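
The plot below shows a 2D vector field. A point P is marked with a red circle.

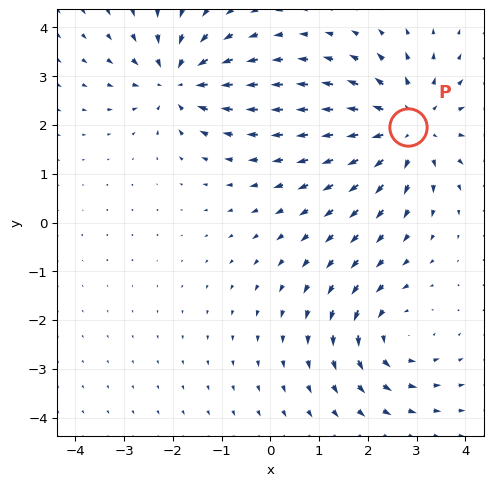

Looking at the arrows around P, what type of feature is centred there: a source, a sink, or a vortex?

At P (2.8, 1.9) the arrows spread outward. Divergence about +4, curl ≈0 — positive divergence with near-zero curl is a source.

source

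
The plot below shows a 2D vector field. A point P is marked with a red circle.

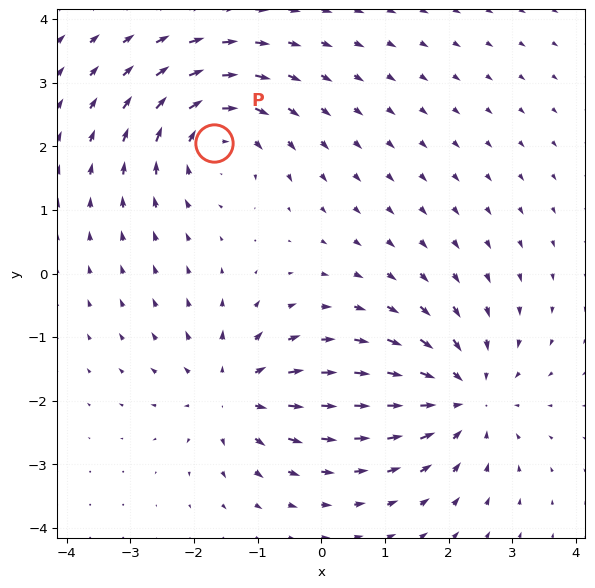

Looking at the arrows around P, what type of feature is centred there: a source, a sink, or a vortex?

At P (-1.7, 2.1) the arrows circulate clockwise. Divergence ≈0, curl about -5 — near-zero divergence with nonzero curl is a vortex.

vortex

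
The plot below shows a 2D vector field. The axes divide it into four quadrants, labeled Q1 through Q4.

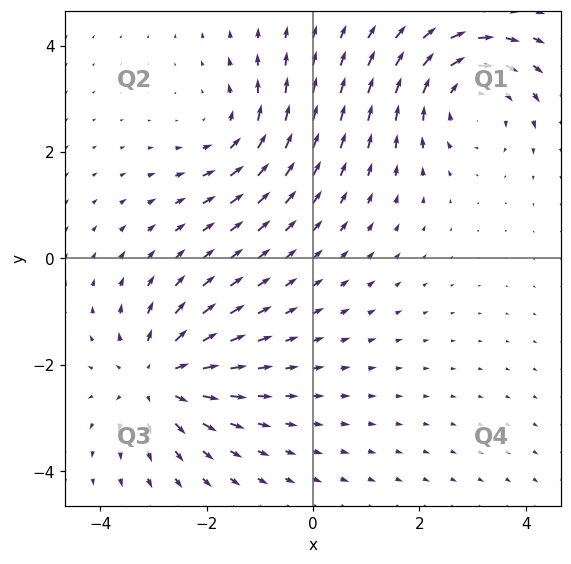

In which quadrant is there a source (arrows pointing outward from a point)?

Q3

The source sits at approximately (-2.9, -2.3), which lies in quadrant Q3. The divergence there is about +5, positive as expected for a source.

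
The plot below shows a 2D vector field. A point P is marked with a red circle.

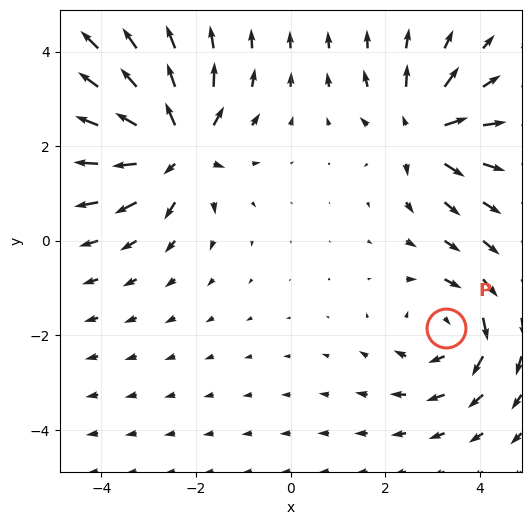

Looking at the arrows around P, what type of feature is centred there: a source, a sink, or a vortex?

vortex

At P (3.3, -1.9) the arrows circulate clockwise. Divergence ≈0, curl about -3 — near-zero divergence with nonzero curl is a vortex.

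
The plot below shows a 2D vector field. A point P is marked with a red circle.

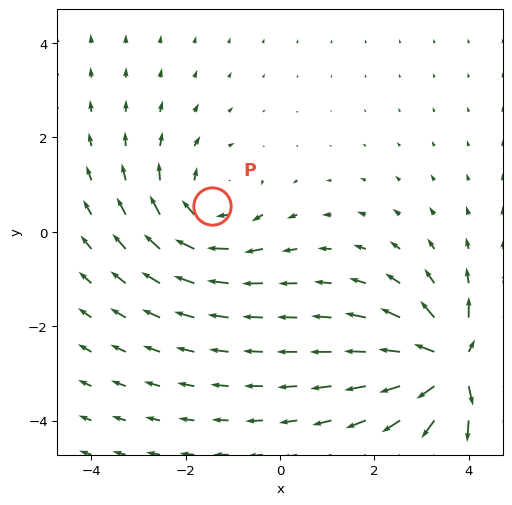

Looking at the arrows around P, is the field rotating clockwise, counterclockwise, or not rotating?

clockwise

Near P at (-1.4, 0.5) the arrows circulate clockwise. The curl (z-component) there is about -3; negative curl means clockwise rotation.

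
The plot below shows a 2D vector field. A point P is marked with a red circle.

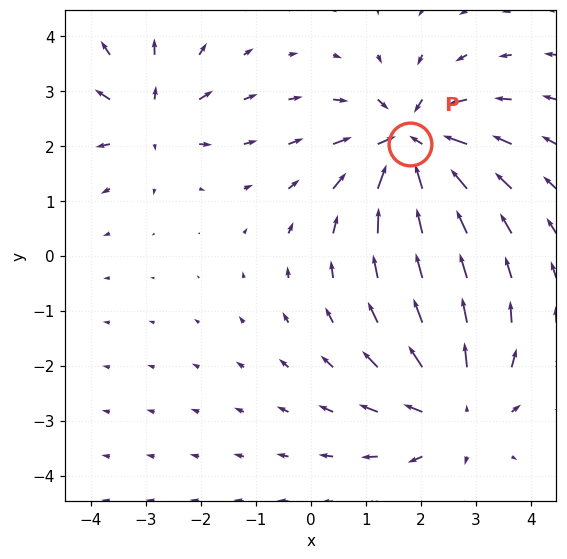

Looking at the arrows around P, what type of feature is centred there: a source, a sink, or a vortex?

sink

At P (1.8, 2.0) the arrows converge inward. Divergence about -5, curl ≈0 — negative divergence with near-zero curl is a sink.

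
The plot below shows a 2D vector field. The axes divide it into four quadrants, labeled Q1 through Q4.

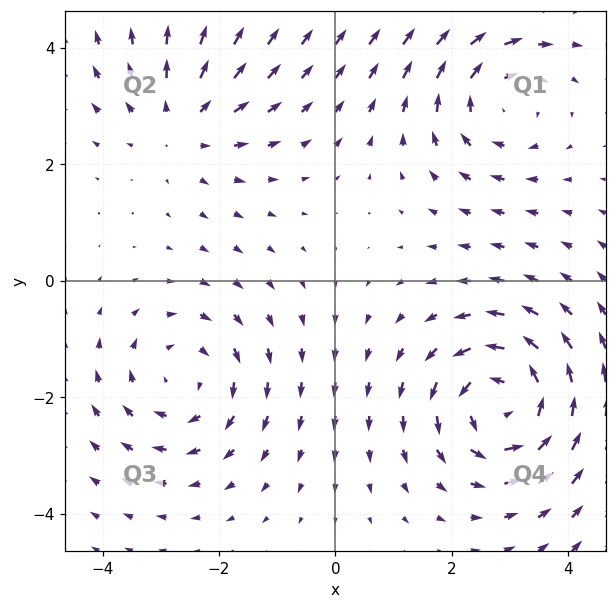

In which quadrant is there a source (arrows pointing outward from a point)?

The source sits at approximately (-2.7, 2.7), which lies in quadrant Q2. The divergence there is about +3, positive as expected for a source.

Q2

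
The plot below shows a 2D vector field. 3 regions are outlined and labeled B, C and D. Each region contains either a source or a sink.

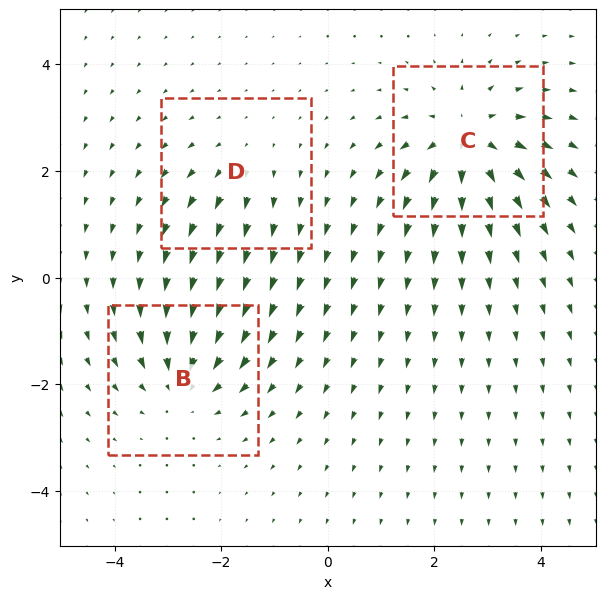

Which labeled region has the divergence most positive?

Divergence at each region's feature centre — B: about -4, C: about +5, D: about +2. Region C is most positive.

C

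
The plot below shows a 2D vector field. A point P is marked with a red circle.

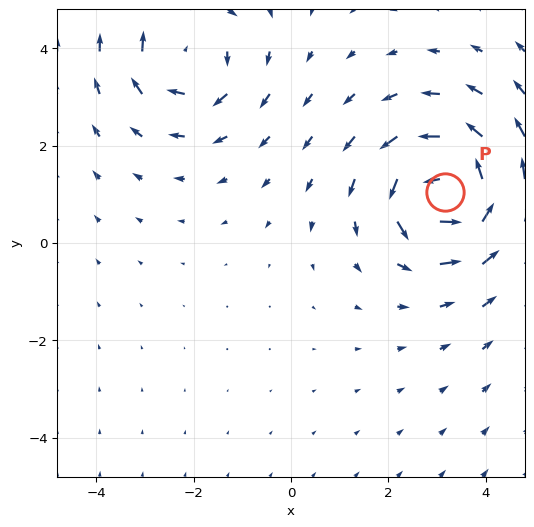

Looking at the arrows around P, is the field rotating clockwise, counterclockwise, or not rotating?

counterclockwise

Near P at (3.2, 1.0) the arrows circulate counterclockwise. The curl (z-component) there is about +6; positive curl means counterclockwise rotation.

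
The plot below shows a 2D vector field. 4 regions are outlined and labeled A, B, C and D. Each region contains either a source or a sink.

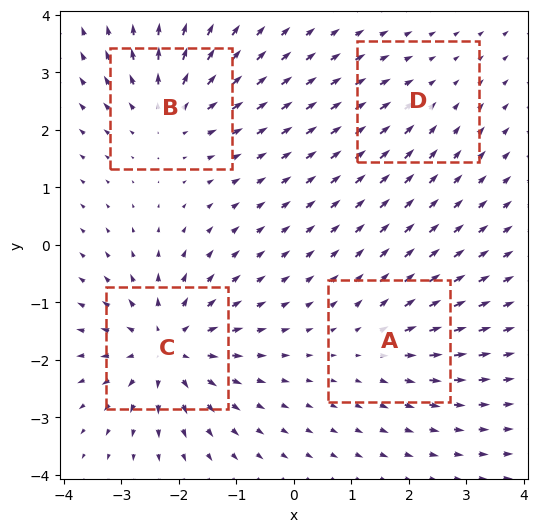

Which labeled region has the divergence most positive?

C

Divergence at each region's feature centre — A: about +4, B: about +5, C: about +7, D: about -2. Region C is most positive.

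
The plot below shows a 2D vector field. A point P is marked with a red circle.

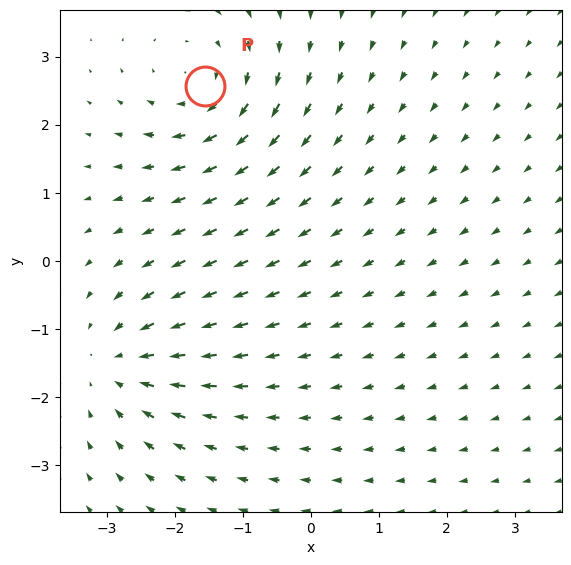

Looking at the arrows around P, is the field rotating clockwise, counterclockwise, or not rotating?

Near P at (-1.6, 2.6) the arrows circulate clockwise. The curl (z-component) there is about -4; negative curl means clockwise rotation.

clockwise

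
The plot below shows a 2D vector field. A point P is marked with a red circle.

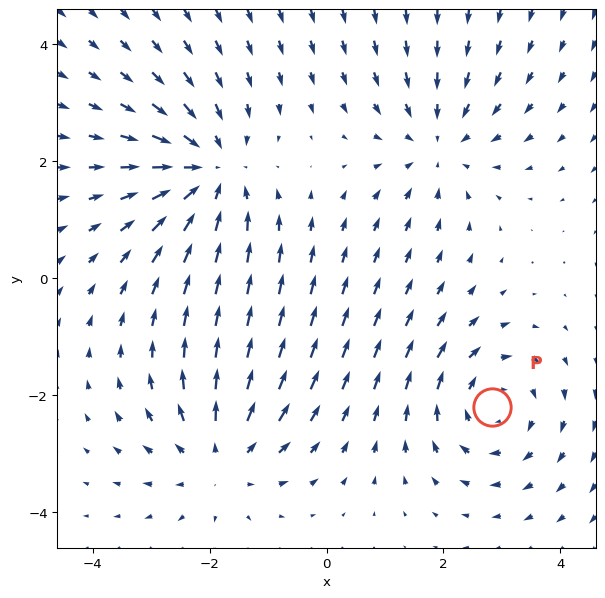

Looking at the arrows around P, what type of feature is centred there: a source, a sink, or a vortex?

At P (2.8, -2.2) the arrows circulate clockwise. Divergence ≈0, curl about -4 — near-zero divergence with nonzero curl is a vortex.

vortex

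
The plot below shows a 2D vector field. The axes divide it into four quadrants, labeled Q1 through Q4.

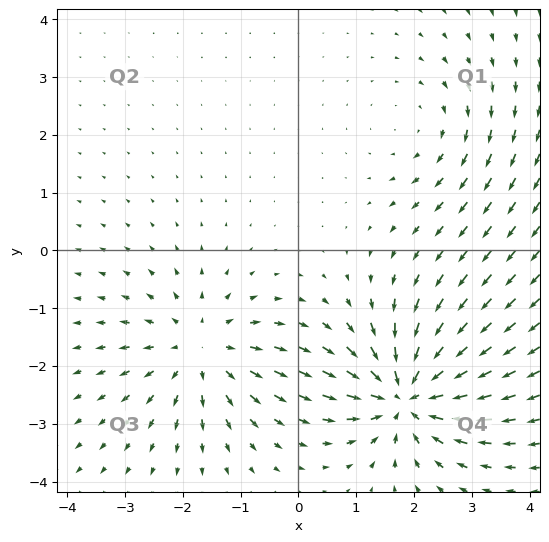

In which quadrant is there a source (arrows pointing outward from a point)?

Q3

The source sits at approximately (-1.7, -1.7), which lies in quadrant Q3. The divergence there is about +4, positive as expected for a source.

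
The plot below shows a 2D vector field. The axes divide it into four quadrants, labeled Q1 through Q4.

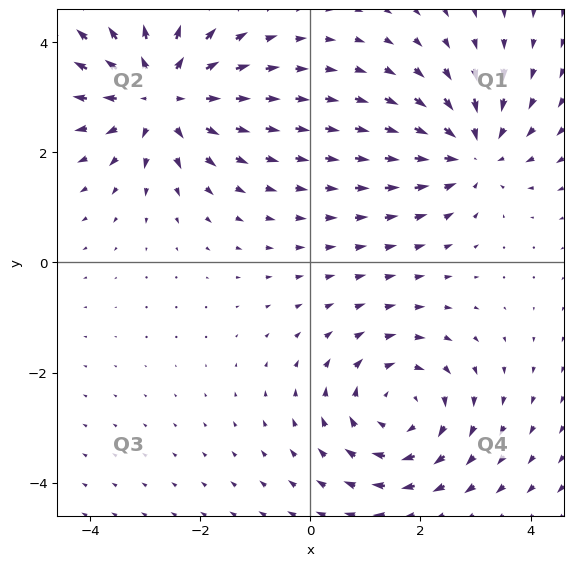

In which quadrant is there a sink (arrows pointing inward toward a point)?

Q1

The sink sits at approximately (2.9, 2.0), which lies in quadrant Q1. The divergence there is about -4, negative as expected for a sink.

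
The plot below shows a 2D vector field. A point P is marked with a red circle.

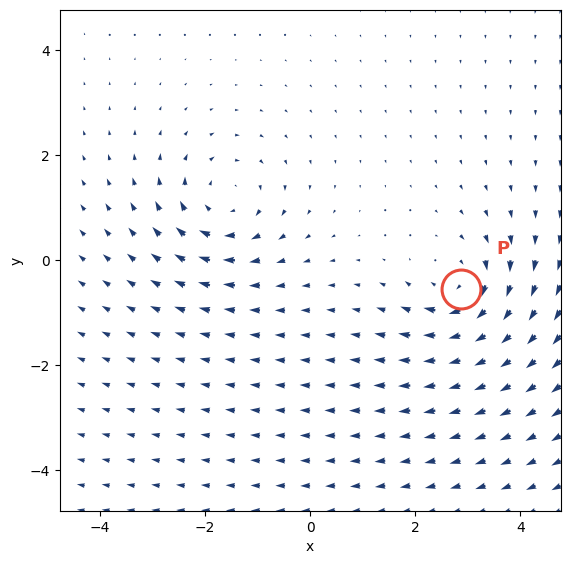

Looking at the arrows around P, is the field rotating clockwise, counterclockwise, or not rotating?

Near P at (2.9, -0.5) the arrows circulate clockwise. The curl (z-component) there is about -4; negative curl means clockwise rotation.

clockwise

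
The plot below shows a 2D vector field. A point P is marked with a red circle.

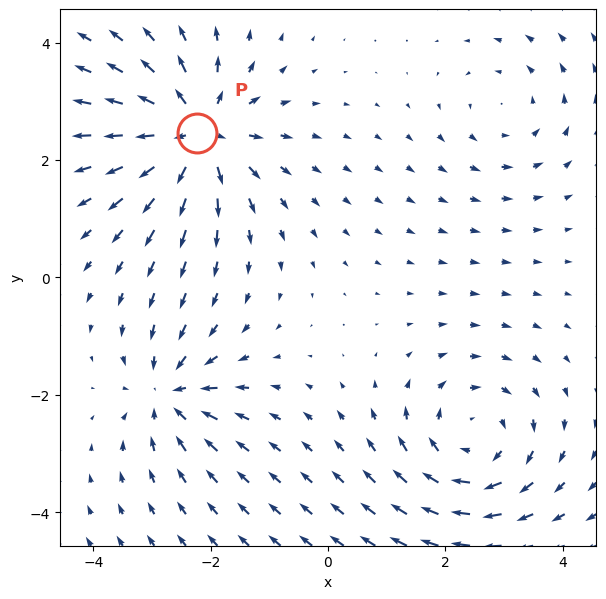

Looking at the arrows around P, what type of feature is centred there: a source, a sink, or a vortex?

At P (-2.2, 2.5) the arrows spread outward. Divergence about +6, curl ≈0 — positive divergence with near-zero curl is a source.

source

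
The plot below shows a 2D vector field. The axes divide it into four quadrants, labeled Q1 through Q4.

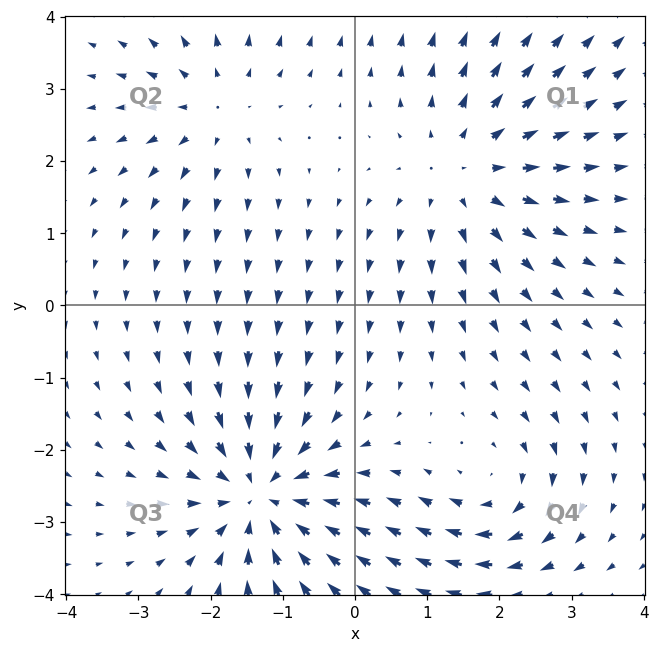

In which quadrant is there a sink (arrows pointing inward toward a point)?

Q3

The sink sits at approximately (-1.3, -2.6), which lies in quadrant Q3. The divergence there is about -5, negative as expected for a sink.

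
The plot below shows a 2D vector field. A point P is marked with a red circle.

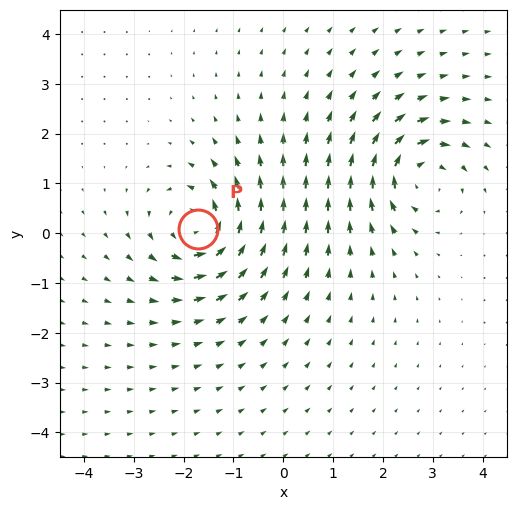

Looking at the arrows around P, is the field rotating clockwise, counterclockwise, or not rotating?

Near P at (-1.7, 0.1) the arrows circulate counterclockwise. The curl (z-component) there is about +5; positive curl means counterclockwise rotation.

counterclockwise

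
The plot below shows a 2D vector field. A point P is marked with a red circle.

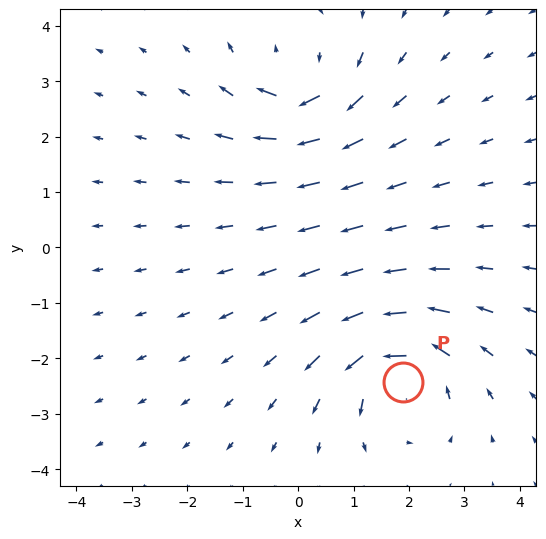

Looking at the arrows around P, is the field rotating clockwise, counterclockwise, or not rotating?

counterclockwise

Near P at (1.9, -2.4) the arrows circulate counterclockwise. The curl (z-component) there is about +6; positive curl means counterclockwise rotation.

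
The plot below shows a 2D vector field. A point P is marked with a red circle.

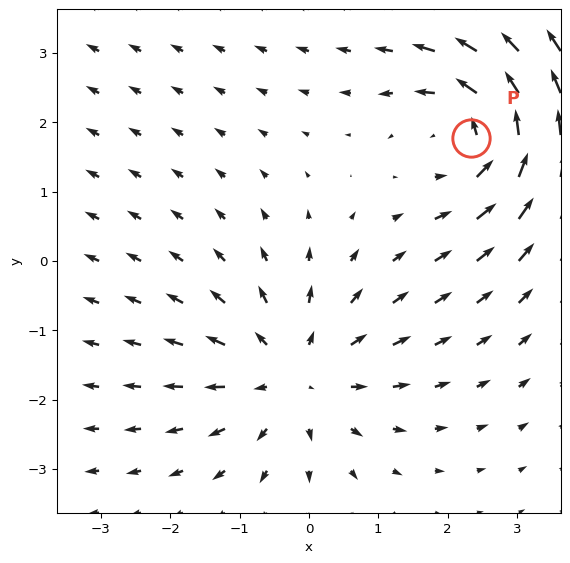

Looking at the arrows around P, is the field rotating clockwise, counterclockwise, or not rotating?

counterclockwise

Near P at (2.3, 1.8) the arrows circulate counterclockwise. The curl (z-component) there is about +4; positive curl means counterclockwise rotation.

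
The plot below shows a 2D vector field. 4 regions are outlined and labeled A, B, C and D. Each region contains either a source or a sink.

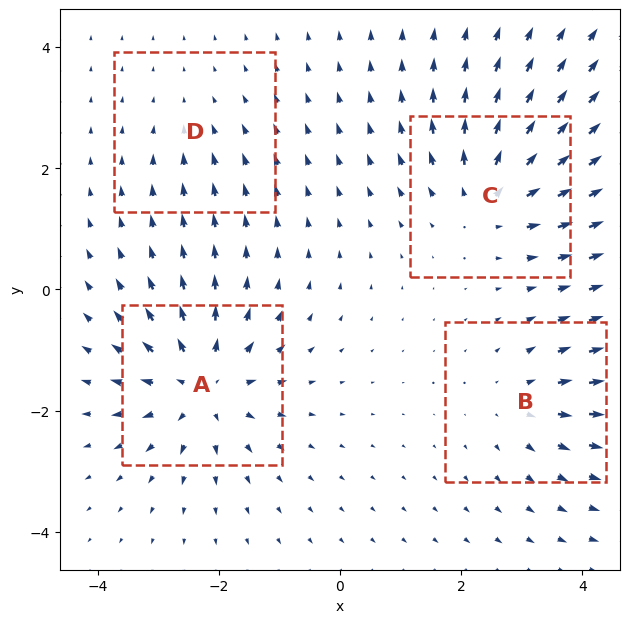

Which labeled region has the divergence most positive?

Divergence at each region's feature centre — A: about +7, B: about +4, C: about +6, D: about -2. Region A is most positive.

A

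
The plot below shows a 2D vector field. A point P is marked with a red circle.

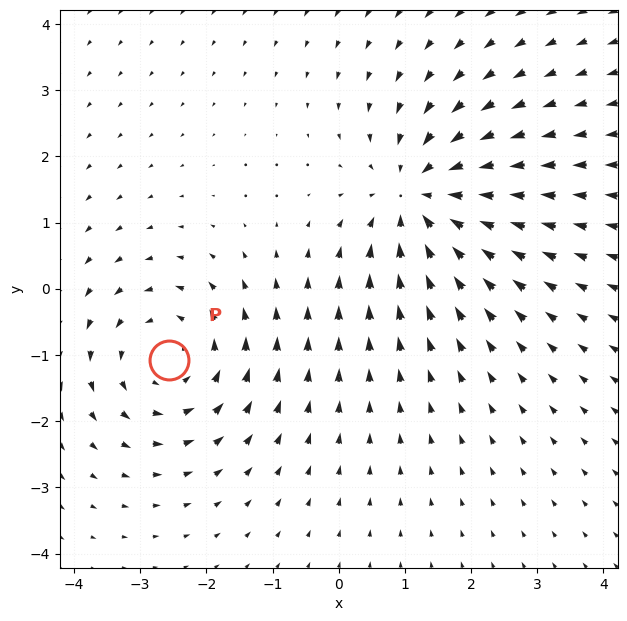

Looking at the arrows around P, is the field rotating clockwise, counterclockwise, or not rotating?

Near P at (-2.6, -1.1) the arrows circulate counterclockwise. The curl (z-component) there is about +4; positive curl means counterclockwise rotation.

counterclockwise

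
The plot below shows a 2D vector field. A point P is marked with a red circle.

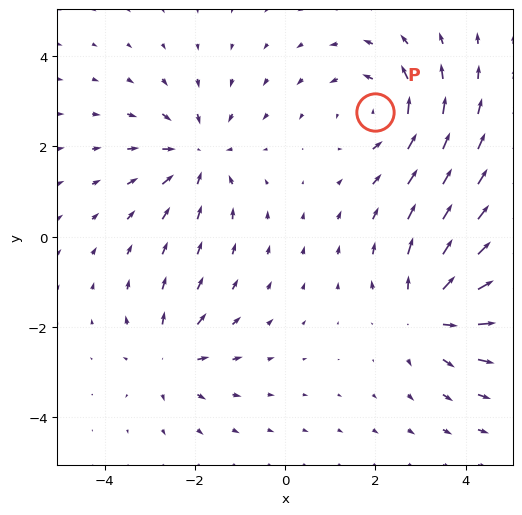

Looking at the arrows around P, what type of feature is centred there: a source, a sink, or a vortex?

At P (2.0, 2.8) the arrows circulate counterclockwise. Divergence ≈0, curl about +4 — near-zero divergence with nonzero curl is a vortex.

vortex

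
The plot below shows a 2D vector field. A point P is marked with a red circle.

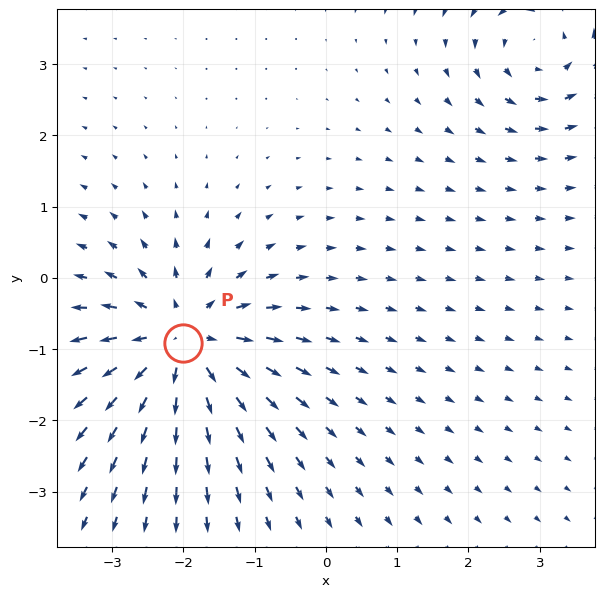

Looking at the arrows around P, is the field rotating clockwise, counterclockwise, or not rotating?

not rotating

Near P at (-2.0, -0.9) the arrows show no circulation. The curl there is ≈0.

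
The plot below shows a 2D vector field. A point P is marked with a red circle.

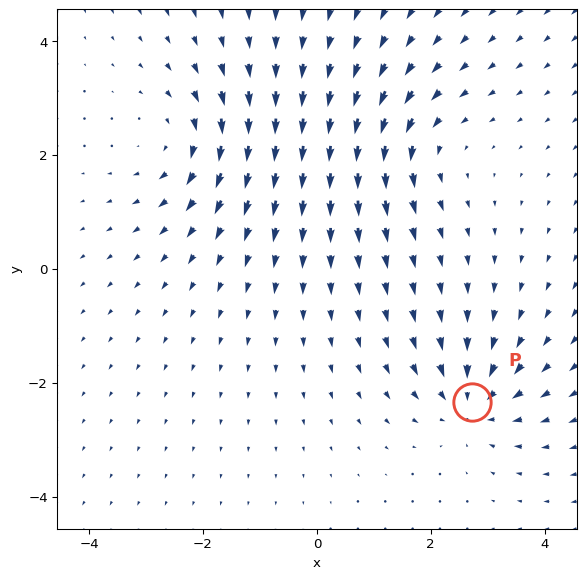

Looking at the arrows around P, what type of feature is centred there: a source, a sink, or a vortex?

At P (2.7, -2.3) the arrows converge inward. Divergence about -4, curl ≈0 — negative divergence with near-zero curl is a sink.

sink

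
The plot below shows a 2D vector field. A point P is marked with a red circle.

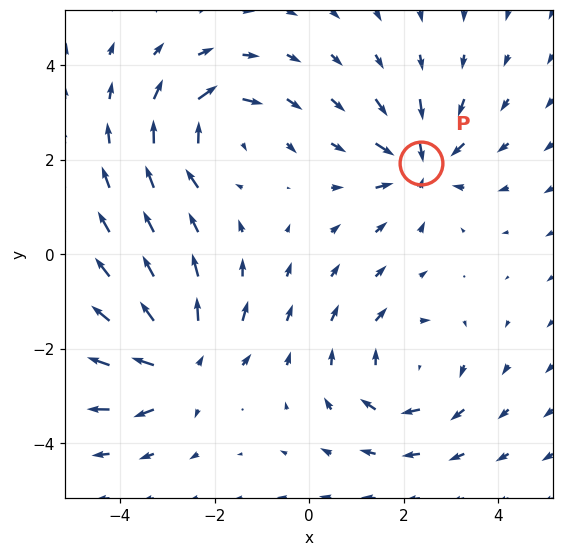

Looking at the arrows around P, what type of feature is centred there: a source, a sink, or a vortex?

sink

At P (2.4, 1.9) the arrows converge inward. Divergence about -5, curl ≈0 — negative divergence with near-zero curl is a sink.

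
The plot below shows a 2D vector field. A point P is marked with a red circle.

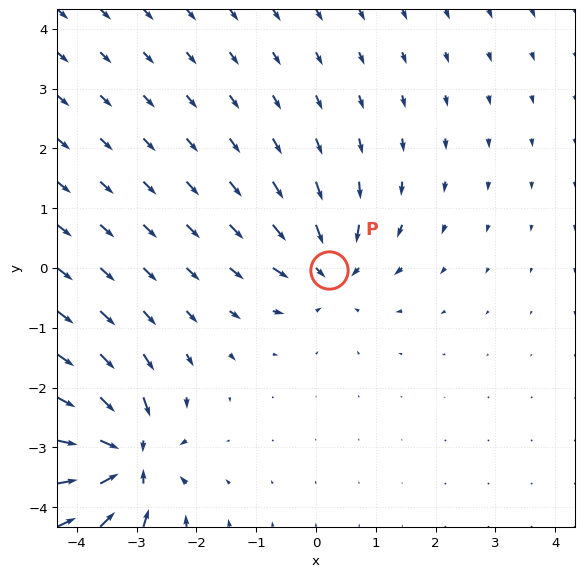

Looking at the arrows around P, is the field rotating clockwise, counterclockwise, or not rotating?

not rotating

Near P at (0.2, -0.0) the arrows show no circulation. The curl there is ≈0.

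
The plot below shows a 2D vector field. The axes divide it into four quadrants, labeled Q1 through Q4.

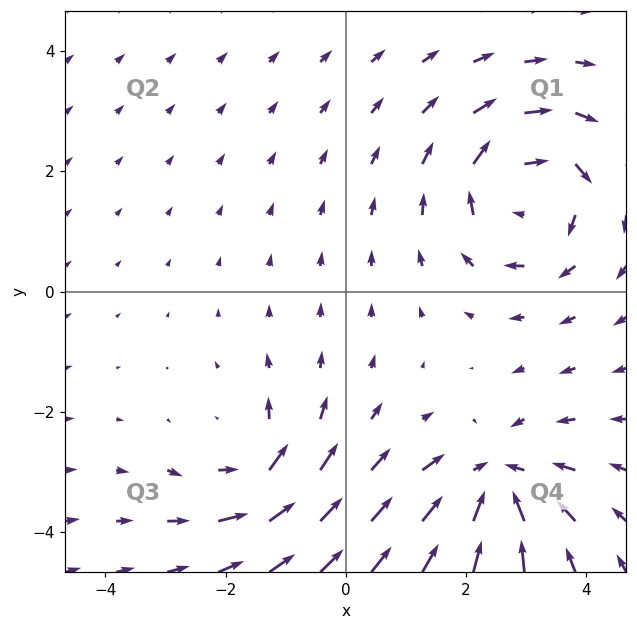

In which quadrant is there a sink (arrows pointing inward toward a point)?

Q4

The sink sits at approximately (2.5, -3.2), which lies in quadrant Q4. The divergence there is about -5, negative as expected for a sink.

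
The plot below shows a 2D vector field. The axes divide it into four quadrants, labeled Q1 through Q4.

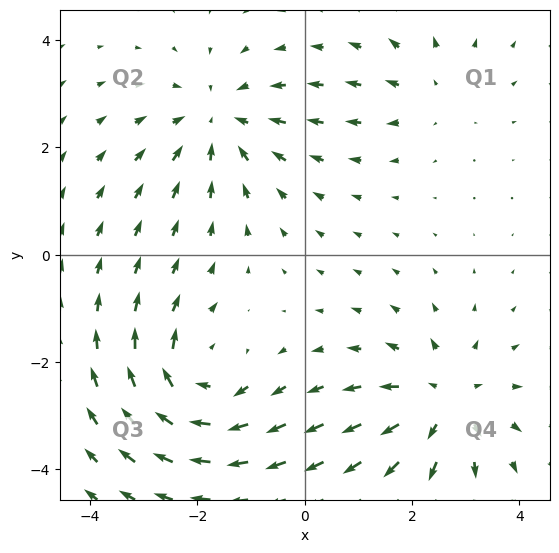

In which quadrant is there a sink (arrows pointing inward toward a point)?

The sink sits at approximately (-1.6, 2.5), which lies in quadrant Q2. The divergence there is about -4, negative as expected for a sink.

Q2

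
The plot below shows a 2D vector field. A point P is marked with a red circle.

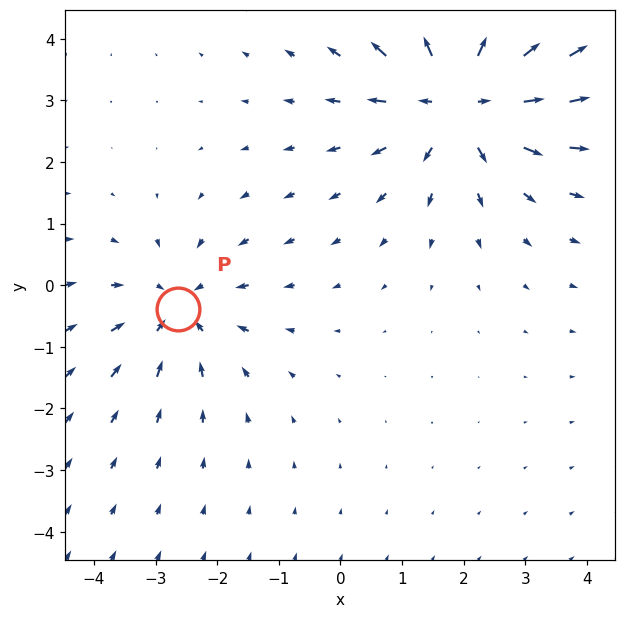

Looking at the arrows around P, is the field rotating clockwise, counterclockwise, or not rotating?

Near P at (-2.6, -0.4) the arrows show no circulation. The curl there is ≈0.

not rotating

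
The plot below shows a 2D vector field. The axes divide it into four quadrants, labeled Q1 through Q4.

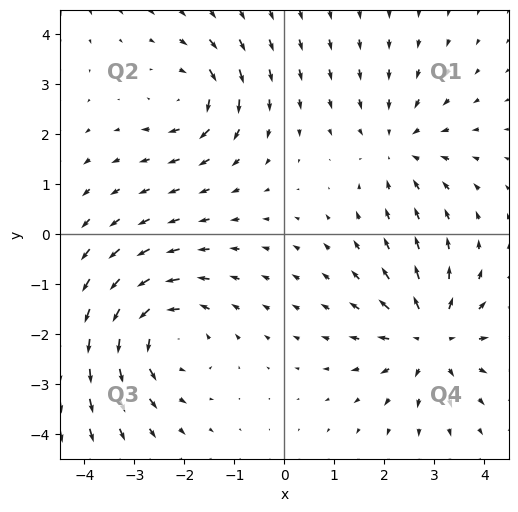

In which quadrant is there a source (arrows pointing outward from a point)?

Q4

The source sits at approximately (2.9, -2.1), which lies in quadrant Q4. The divergence there is about +4, positive as expected for a source.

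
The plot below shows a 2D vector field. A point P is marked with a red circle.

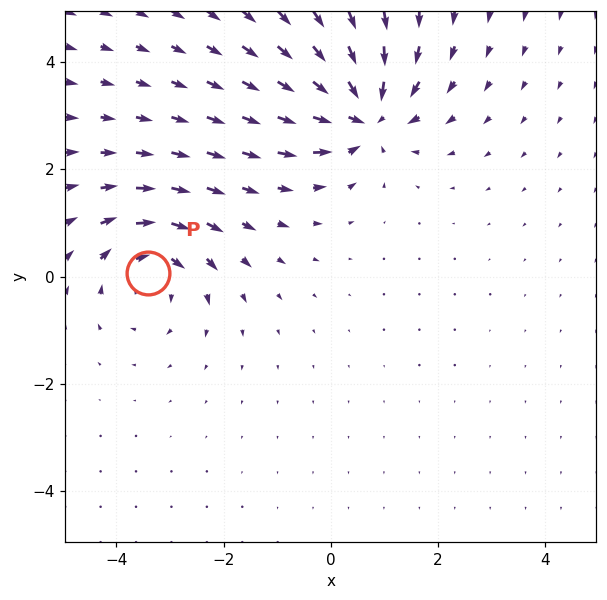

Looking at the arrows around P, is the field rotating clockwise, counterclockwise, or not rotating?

clockwise

Near P at (-3.4, 0.1) the arrows circulate clockwise. The curl (z-component) there is about -4; negative curl means clockwise rotation.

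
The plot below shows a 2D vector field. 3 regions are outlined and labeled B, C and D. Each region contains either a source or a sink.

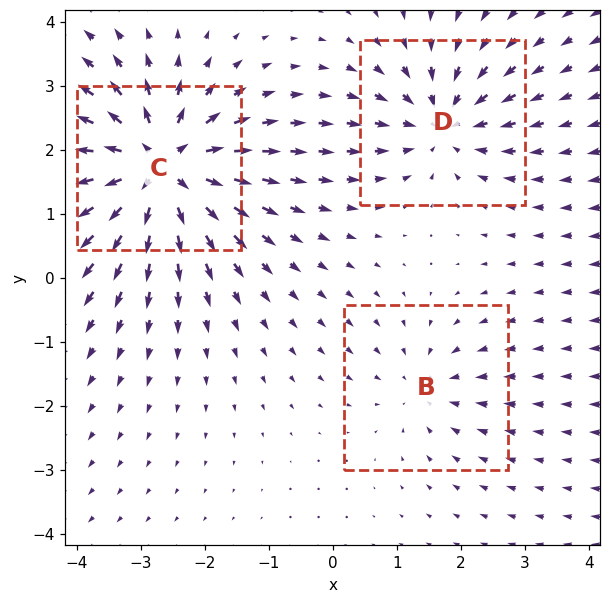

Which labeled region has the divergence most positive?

Divergence at each region's feature centre — B: about -2, C: about +6, D: about -4. Region C is most positive.

C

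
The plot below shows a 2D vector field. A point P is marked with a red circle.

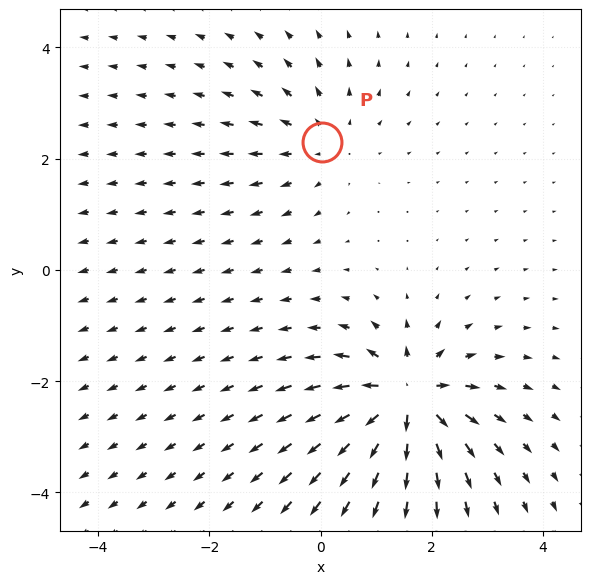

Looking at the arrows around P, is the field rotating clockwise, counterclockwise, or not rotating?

not rotating

Near P at (0.0, 2.3) the arrows show no circulation. The curl there is ≈0.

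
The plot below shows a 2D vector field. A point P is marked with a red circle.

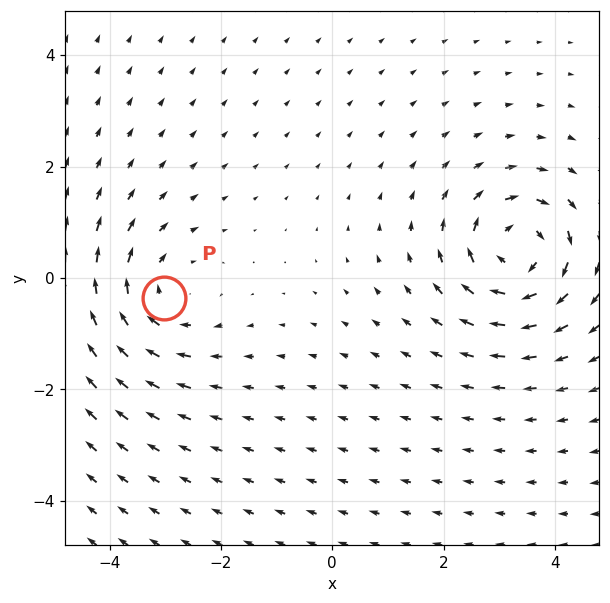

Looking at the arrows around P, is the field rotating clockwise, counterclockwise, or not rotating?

clockwise

Near P at (-3.0, -0.4) the arrows circulate clockwise. The curl (z-component) there is about -3; negative curl means clockwise rotation.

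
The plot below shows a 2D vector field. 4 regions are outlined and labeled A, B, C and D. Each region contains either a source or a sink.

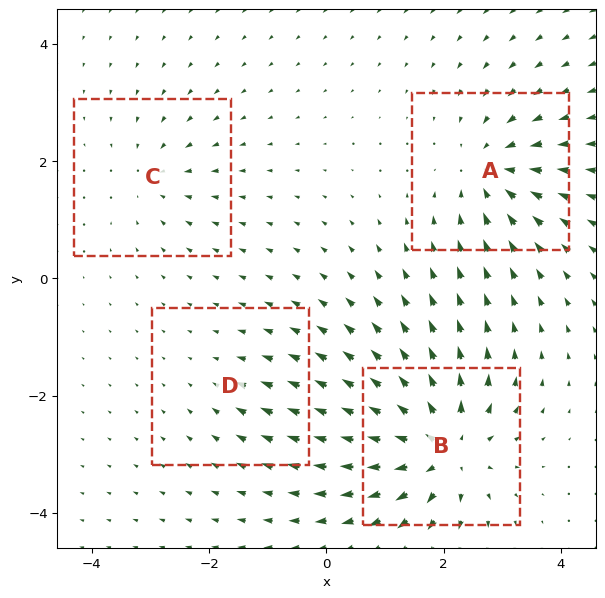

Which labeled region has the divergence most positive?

B

Divergence at each region's feature centre — A: about -6, B: about +8, C: about -3, D: about -2. Region B is most positive.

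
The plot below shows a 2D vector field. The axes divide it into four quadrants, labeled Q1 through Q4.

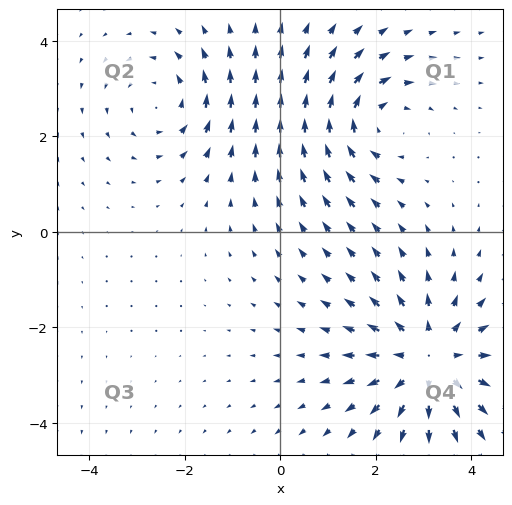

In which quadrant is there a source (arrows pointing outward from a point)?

The source sits at approximately (3.1, -2.7), which lies in quadrant Q4. The divergence there is about +3, positive as expected for a source.

Q4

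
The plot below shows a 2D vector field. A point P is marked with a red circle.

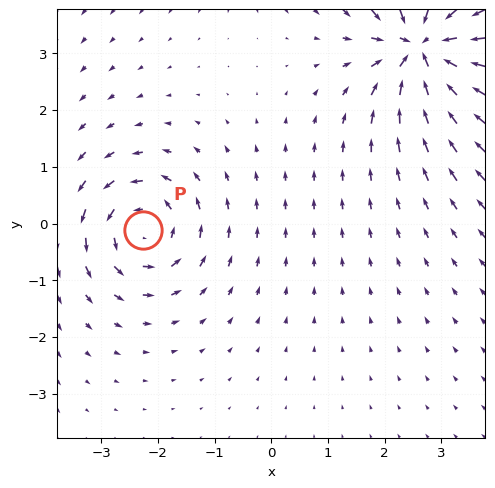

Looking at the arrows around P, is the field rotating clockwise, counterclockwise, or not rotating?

Near P at (-2.3, -0.1) the arrows circulate counterclockwise. The curl (z-component) there is about +4; positive curl means counterclockwise rotation.

counterclockwise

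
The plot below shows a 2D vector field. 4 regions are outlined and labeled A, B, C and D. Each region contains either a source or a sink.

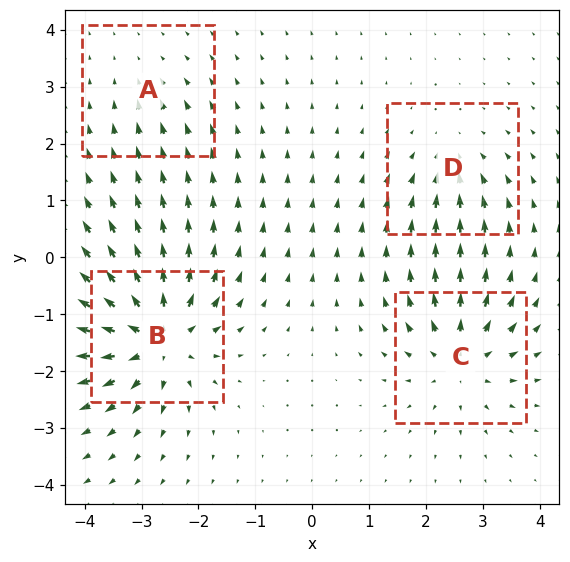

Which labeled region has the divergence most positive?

Divergence at each region's feature centre — A: about -2, B: about +9, C: about +6, D: about -4. Region B is most positive.

B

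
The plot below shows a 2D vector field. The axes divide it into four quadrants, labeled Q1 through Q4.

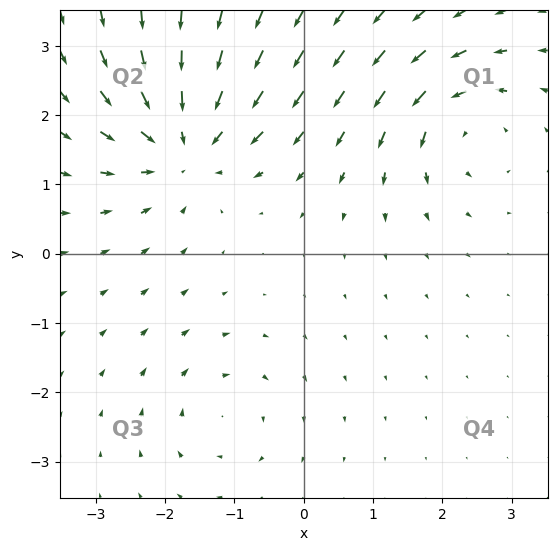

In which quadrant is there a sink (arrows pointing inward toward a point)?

The sink sits at approximately (-1.7, 1.6), which lies in quadrant Q2. The divergence there is about -5, negative as expected for a sink.

Q2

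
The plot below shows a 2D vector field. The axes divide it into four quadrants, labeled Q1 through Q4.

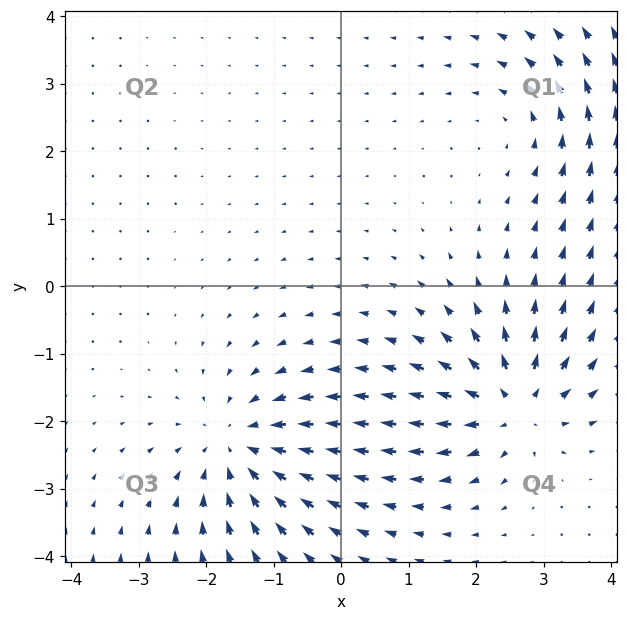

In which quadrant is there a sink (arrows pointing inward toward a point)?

Q3

The sink sits at approximately (-1.5, -2.4), which lies in quadrant Q3. The divergence there is about -4, negative as expected for a sink.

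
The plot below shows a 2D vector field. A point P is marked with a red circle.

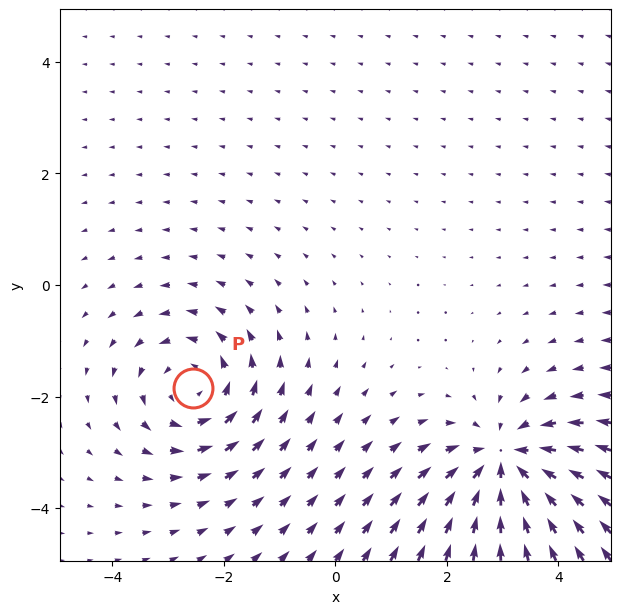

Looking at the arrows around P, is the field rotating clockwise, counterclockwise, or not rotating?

counterclockwise

Near P at (-2.6, -1.8) the arrows circulate counterclockwise. The curl (z-component) there is about +4; positive curl means counterclockwise rotation.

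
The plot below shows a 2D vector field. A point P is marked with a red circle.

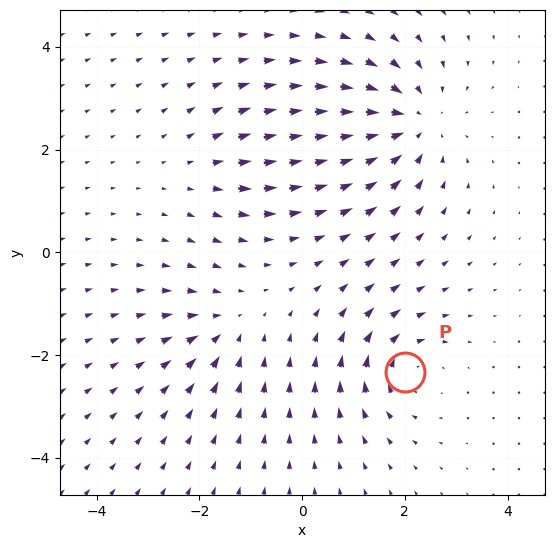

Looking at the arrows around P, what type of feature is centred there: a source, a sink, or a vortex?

vortex

At P (2.0, -2.3) the arrows circulate clockwise. Divergence ≈0, curl about -4 — near-zero divergence with nonzero curl is a vortex.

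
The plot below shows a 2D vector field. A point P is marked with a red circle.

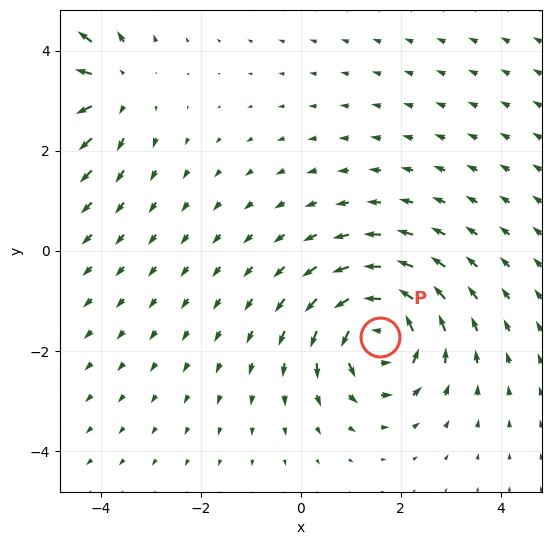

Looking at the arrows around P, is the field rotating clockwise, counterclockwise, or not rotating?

Near P at (1.6, -1.7) the arrows circulate counterclockwise. The curl (z-component) there is about +5; positive curl means counterclockwise rotation.

counterclockwise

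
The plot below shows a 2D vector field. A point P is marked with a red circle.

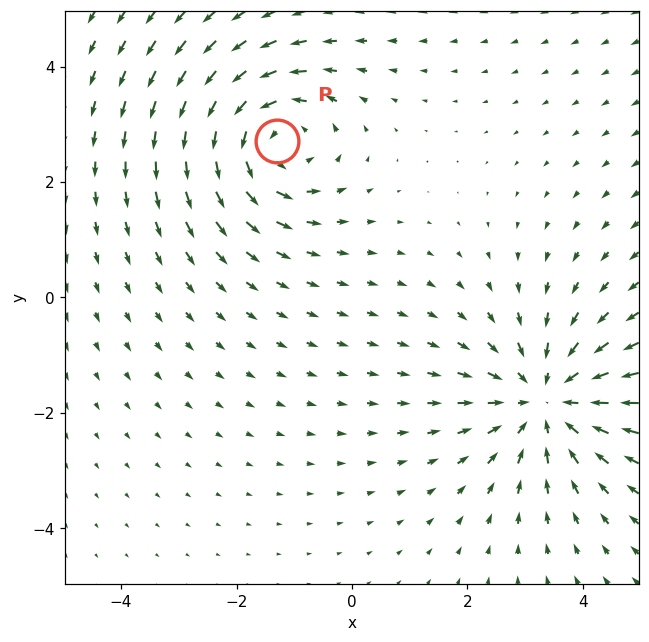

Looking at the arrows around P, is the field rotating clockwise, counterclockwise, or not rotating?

Near P at (-1.3, 2.7) the arrows circulate counterclockwise. The curl (z-component) there is about +3; positive curl means counterclockwise rotation.

counterclockwise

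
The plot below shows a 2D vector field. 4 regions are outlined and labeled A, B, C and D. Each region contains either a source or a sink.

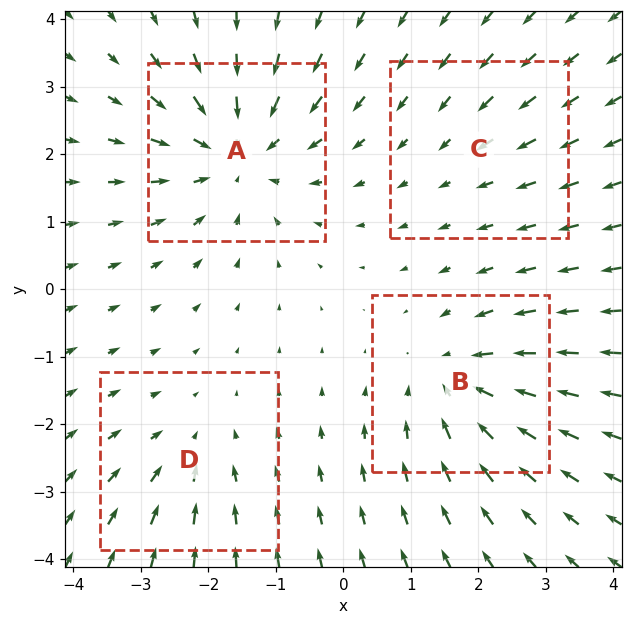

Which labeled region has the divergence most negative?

Divergence at each region's feature centre — A: about -6, B: about -5, C: about -2, D: about -3. Region A is most negative.

A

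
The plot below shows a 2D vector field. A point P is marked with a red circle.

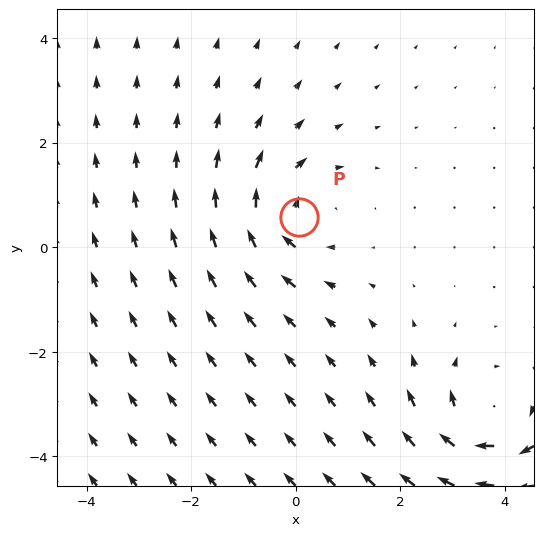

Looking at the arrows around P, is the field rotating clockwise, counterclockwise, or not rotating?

Near P at (0.1, 0.6) the arrows circulate clockwise. The curl (z-component) there is about -4; negative curl means clockwise rotation.

clockwise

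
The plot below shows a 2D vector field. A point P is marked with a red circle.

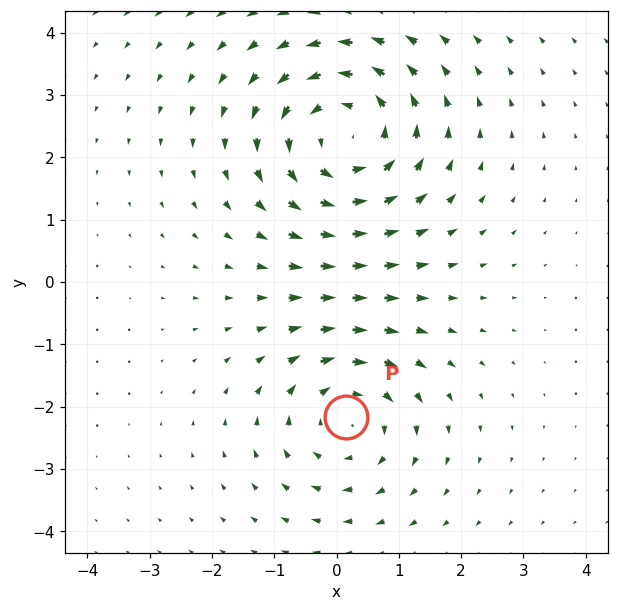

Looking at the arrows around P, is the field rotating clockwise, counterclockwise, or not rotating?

clockwise

Near P at (0.2, -2.2) the arrows circulate clockwise. The curl (z-component) there is about -2; negative curl means clockwise rotation.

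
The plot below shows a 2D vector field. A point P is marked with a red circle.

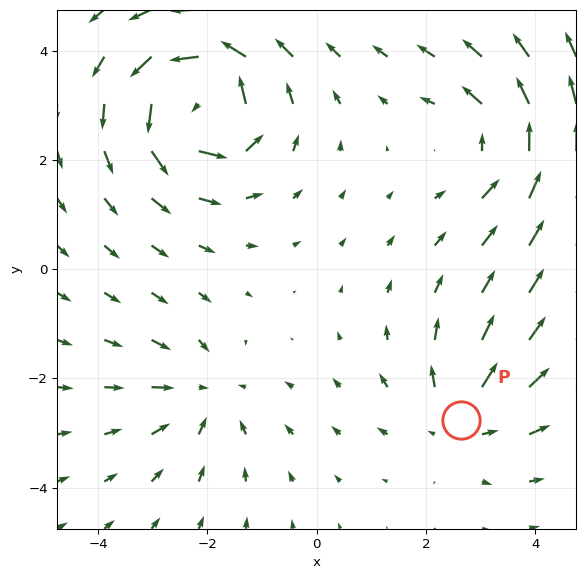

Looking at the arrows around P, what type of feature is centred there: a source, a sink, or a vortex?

At P (2.6, -2.8) the arrows spread outward. Divergence about +3, curl ≈0 — positive divergence with near-zero curl is a source.

source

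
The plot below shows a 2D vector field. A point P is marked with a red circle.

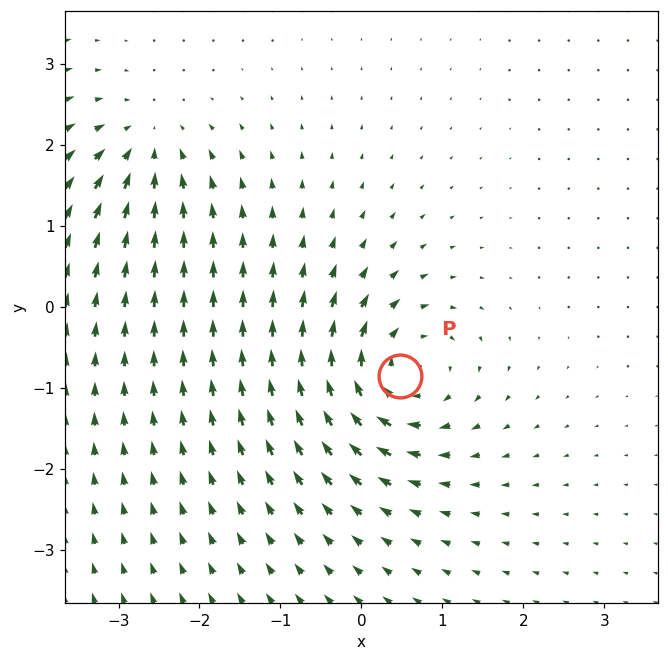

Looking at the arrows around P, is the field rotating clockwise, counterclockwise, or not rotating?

clockwise

Near P at (0.5, -0.9) the arrows circulate clockwise. The curl (z-component) there is about -6; negative curl means clockwise rotation.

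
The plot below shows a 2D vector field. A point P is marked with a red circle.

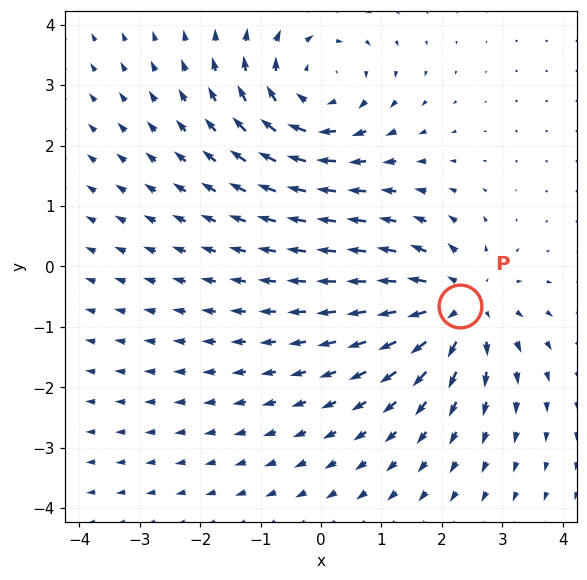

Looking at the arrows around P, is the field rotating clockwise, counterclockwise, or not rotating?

not rotating

Near P at (2.3, -0.6) the arrows show no circulation. The curl there is ≈0.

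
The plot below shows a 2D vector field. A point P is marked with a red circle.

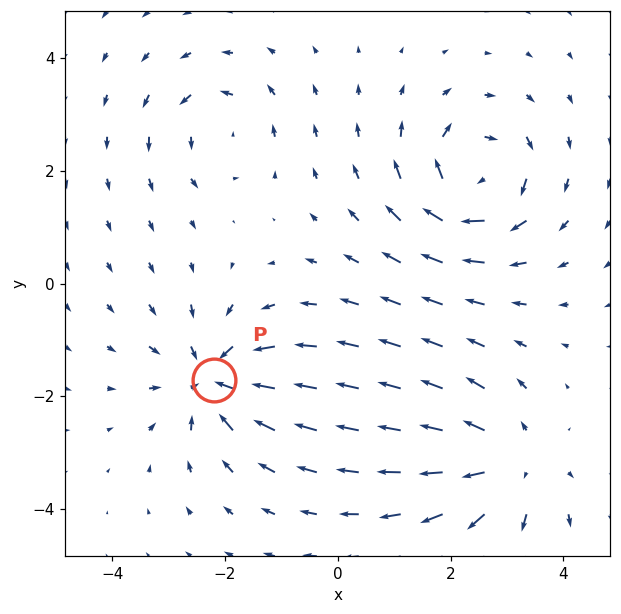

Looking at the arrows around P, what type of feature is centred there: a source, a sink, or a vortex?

At P (-2.2, -1.7) the arrows converge inward. Divergence about -6, curl ≈0 — negative divergence with near-zero curl is a sink.

sink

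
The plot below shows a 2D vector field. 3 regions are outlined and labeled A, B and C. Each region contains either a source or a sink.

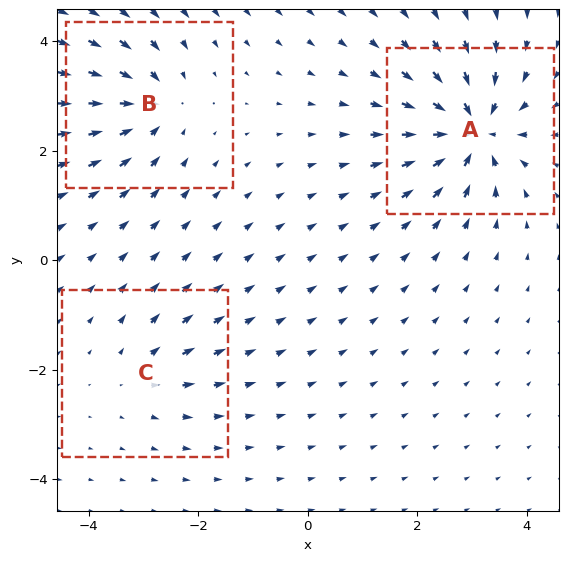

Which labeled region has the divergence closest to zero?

Divergence at each region's feature centre — A: about -6, B: about -4, C: about +2. Region C is closest to zero.

C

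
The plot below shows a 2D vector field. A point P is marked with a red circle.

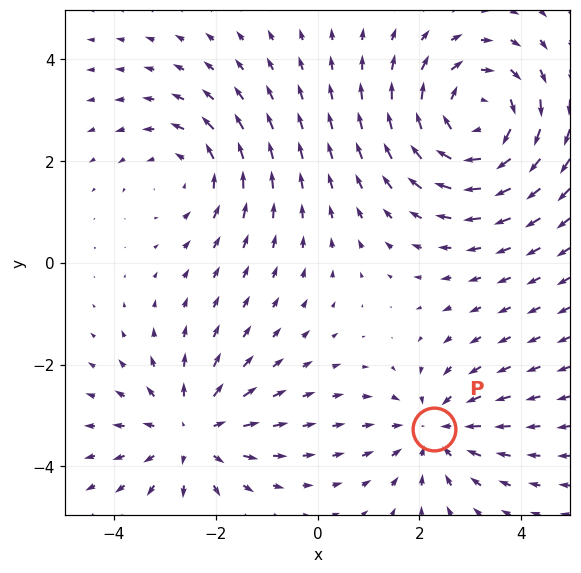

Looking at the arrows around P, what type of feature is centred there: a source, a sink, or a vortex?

sink

At P (2.3, -3.3) the arrows converge inward. Divergence about -3, curl ≈0 — negative divergence with near-zero curl is a sink.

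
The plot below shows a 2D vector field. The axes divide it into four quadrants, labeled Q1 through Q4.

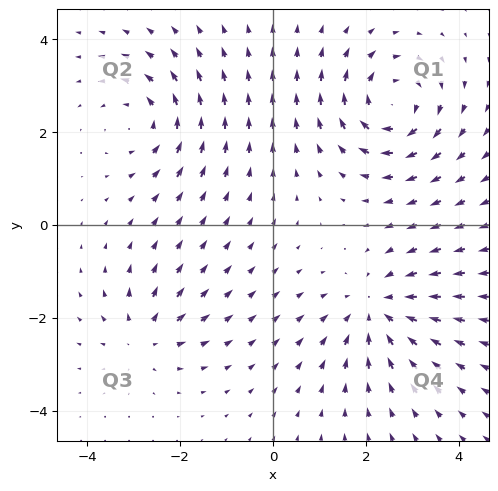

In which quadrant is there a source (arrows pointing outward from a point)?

Q3

The source sits at approximately (-2.8, -2.4), which lies in quadrant Q3. The divergence there is about +4, positive as expected for a source.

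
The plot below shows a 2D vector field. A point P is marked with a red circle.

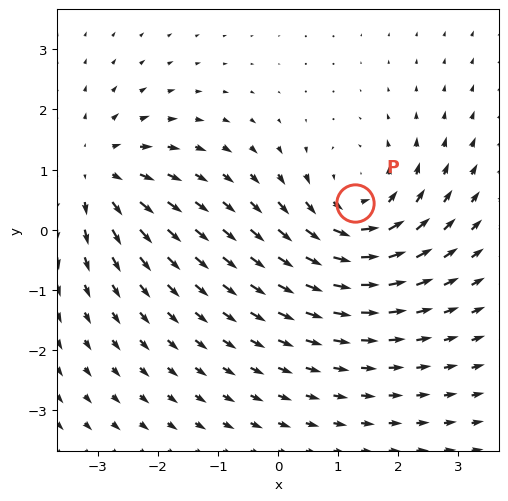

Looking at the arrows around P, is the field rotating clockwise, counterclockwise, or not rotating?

counterclockwise

Near P at (1.3, 0.4) the arrows circulate counterclockwise. The curl (z-component) there is about +4; positive curl means counterclockwise rotation.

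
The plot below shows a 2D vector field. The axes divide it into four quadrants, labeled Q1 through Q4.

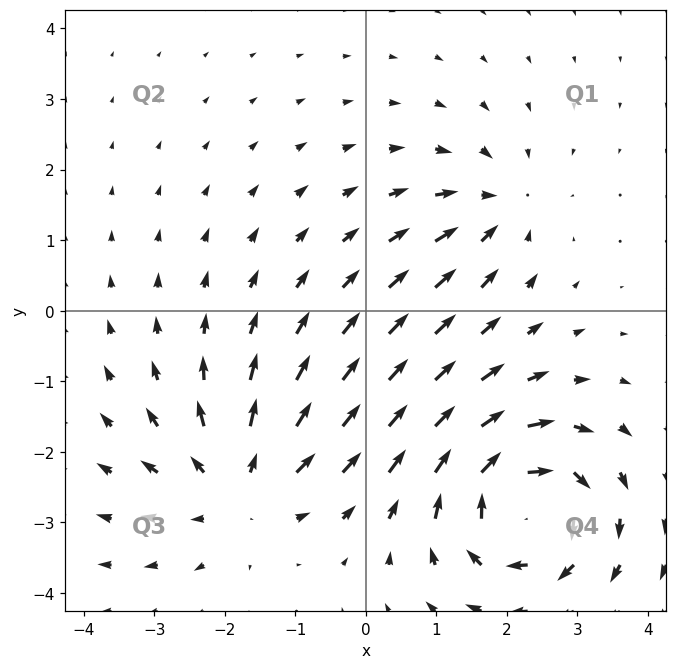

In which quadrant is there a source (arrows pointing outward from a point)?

The source sits at approximately (-1.8, -2.5), which lies in quadrant Q3. The divergence there is about +4, positive as expected for a source.

Q3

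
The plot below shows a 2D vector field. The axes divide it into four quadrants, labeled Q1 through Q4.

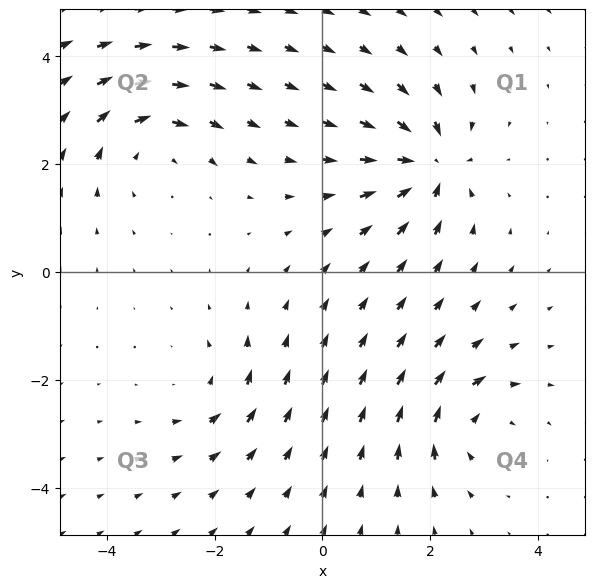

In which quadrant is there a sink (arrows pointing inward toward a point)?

The sink sits at approximately (2.0, 2.0), which lies in quadrant Q1. The divergence there is about -7, negative as expected for a sink.

Q1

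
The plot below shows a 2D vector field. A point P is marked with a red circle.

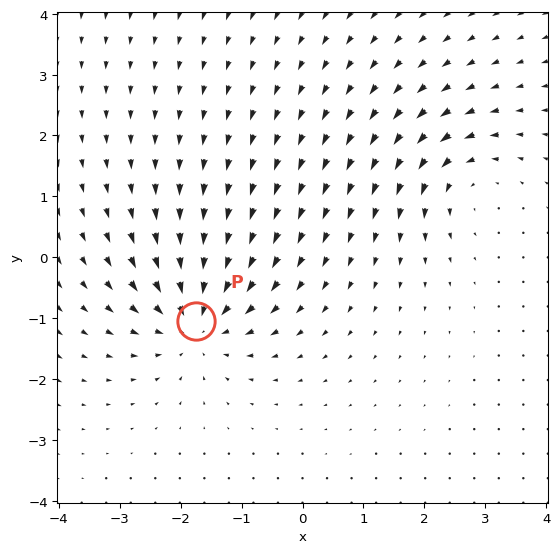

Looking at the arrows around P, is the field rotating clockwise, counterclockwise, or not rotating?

Near P at (-1.8, -1.0) the arrows show no circulation. The curl there is ≈0.

not rotating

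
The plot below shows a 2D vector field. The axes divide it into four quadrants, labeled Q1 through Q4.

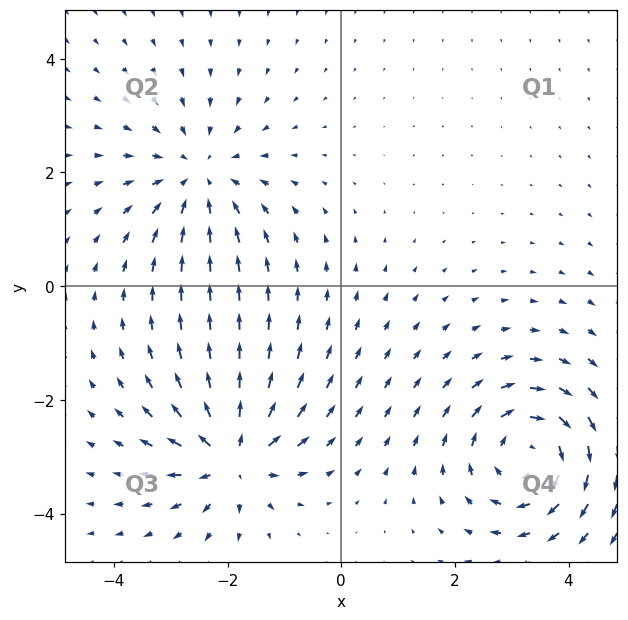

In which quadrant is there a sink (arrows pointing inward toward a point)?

The sink sits at approximately (-2.5, 1.9), which lies in quadrant Q2. The divergence there is about -3, negative as expected for a sink.

Q2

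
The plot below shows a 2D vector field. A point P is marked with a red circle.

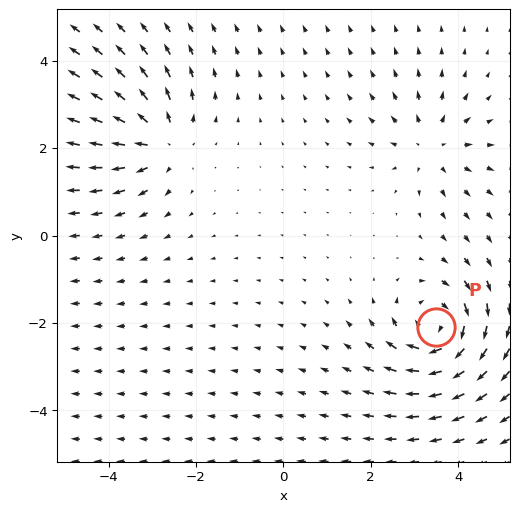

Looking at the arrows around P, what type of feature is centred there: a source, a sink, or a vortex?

vortex

At P (3.5, -2.1) the arrows circulate clockwise. Divergence ≈0, curl about -5 — near-zero divergence with nonzero curl is a vortex.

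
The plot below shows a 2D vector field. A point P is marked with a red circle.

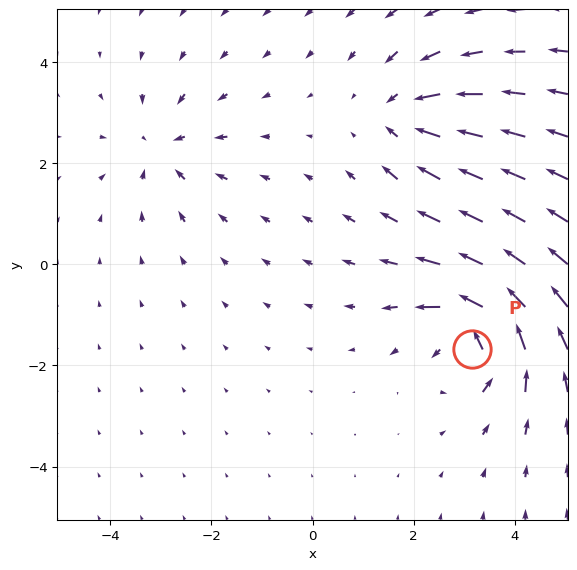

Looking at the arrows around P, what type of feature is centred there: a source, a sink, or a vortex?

vortex

At P (3.2, -1.7) the arrows circulate counterclockwise. Divergence ≈0, curl about +6 — near-zero divergence with nonzero curl is a vortex.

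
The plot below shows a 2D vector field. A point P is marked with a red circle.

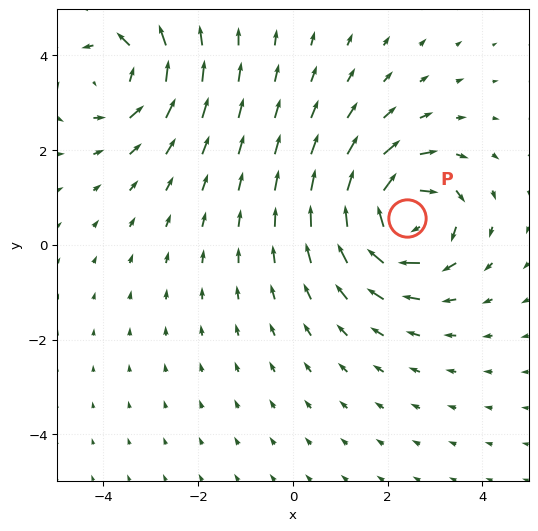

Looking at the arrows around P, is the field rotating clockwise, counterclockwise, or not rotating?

Near P at (2.4, 0.6) the arrows circulate clockwise. The curl (z-component) there is about -6; negative curl means clockwise rotation.

clockwise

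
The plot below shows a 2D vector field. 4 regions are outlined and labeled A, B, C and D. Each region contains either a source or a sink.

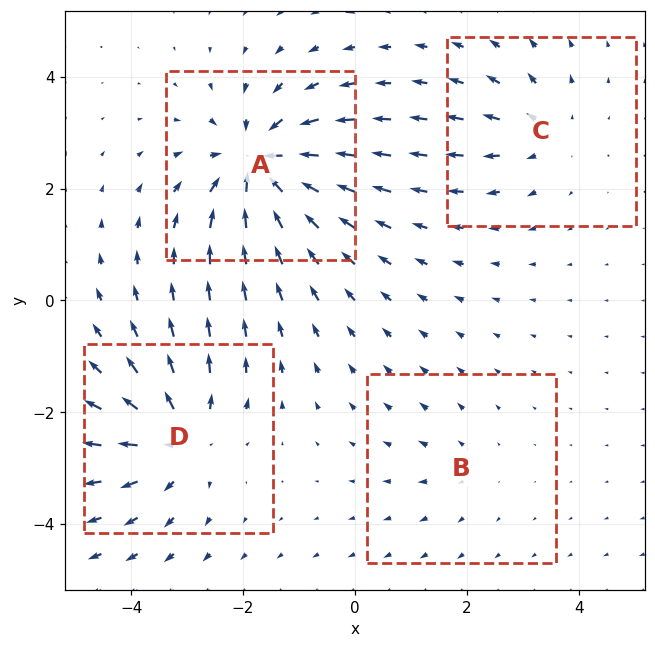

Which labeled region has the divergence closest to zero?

B

Divergence at each region's feature centre — A: about -8, B: about +2, C: about +4, D: about +6. Region B is closest to zero.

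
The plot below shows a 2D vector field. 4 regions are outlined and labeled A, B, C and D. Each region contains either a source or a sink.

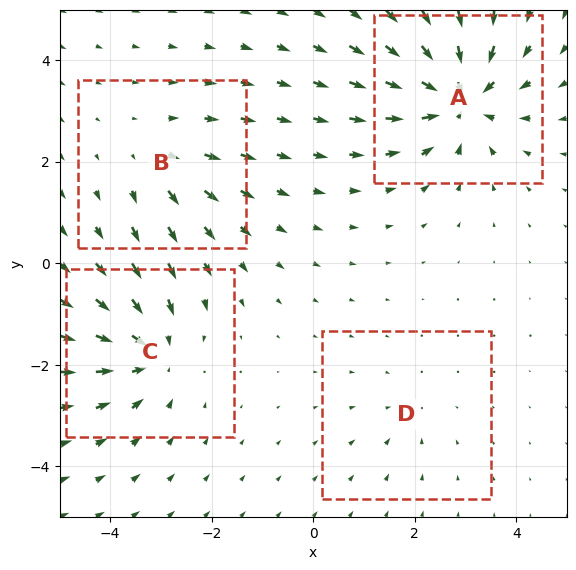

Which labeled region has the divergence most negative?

A

Divergence at each region's feature centre — A: about -8, B: about +3, C: about -6, D: about -2. Region A is most negative.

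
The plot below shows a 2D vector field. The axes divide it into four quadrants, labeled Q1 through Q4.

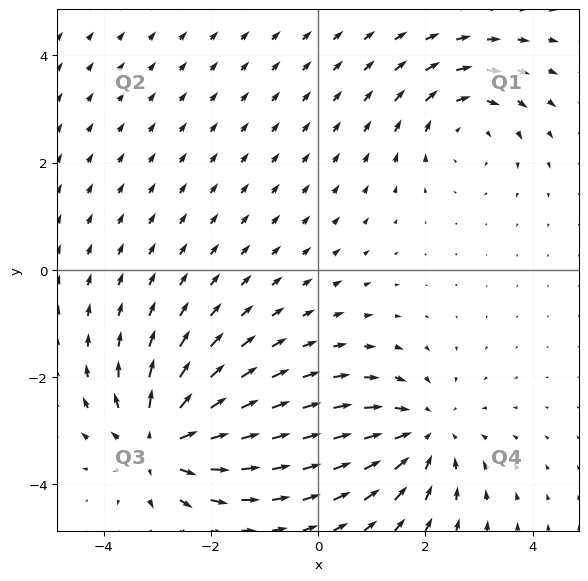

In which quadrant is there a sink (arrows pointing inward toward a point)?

The sink sits at approximately (2.0, -3.1), which lies in quadrant Q4. The divergence there is about -3, negative as expected for a sink.

Q4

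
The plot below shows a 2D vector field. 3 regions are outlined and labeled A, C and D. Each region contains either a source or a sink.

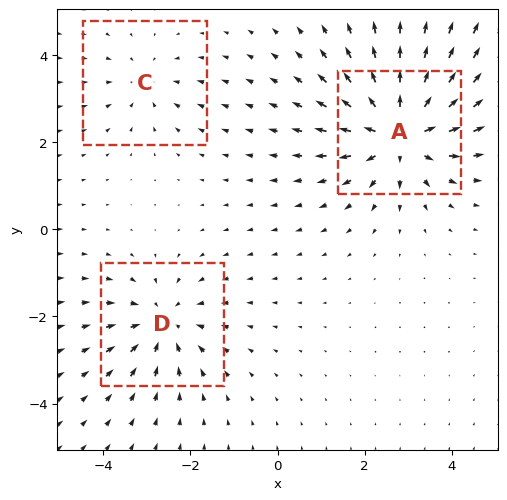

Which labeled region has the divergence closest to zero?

Divergence at each region's feature centre — A: about +5, C: about -2, D: about -3. Region C is closest to zero.

C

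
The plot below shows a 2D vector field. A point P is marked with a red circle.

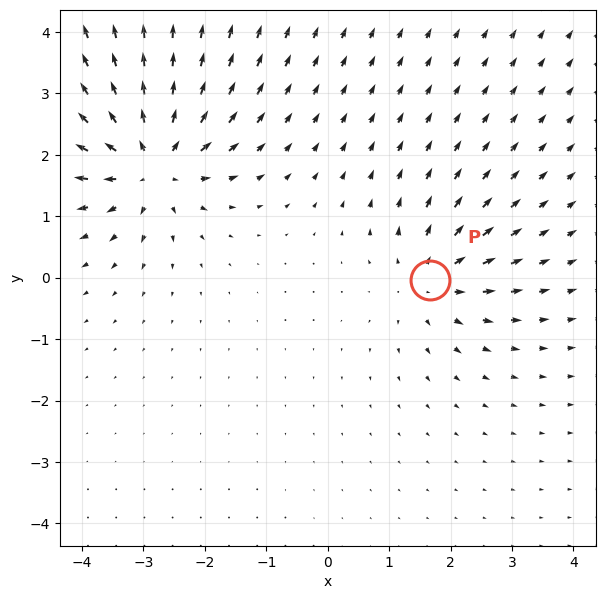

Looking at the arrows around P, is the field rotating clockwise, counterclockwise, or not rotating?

Near P at (1.7, -0.0) the arrows show no circulation. The curl there is ≈0.

not rotating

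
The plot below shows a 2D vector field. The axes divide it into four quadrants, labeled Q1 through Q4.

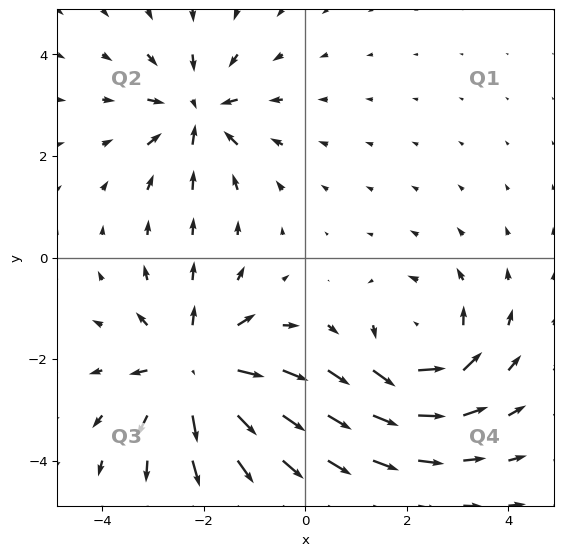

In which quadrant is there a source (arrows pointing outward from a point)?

Q3

The source sits at approximately (-2.2, -2.2), which lies in quadrant Q3. The divergence there is about +4, positive as expected for a source.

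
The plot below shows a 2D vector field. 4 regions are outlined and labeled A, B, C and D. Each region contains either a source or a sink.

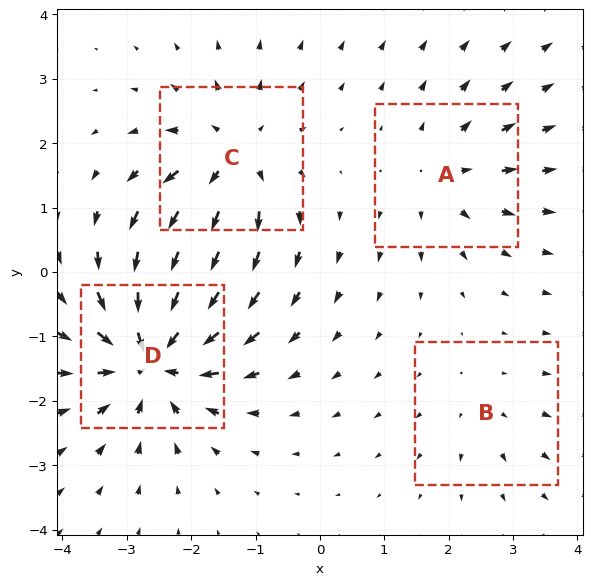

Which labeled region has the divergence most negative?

Divergence at each region's feature centre — A: about +4, B: about +2, C: about +5, D: about -8. Region D is most negative.

D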